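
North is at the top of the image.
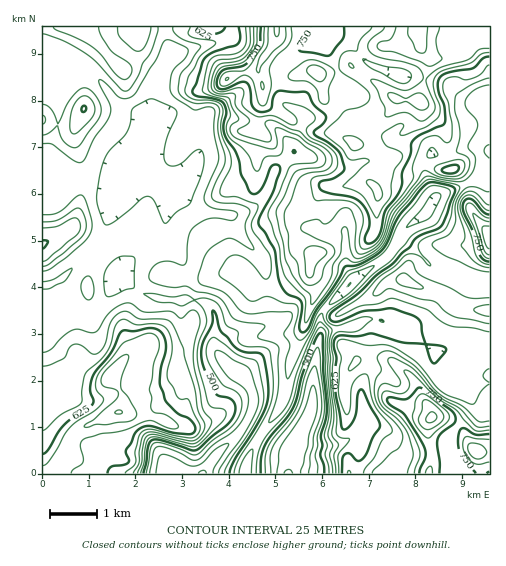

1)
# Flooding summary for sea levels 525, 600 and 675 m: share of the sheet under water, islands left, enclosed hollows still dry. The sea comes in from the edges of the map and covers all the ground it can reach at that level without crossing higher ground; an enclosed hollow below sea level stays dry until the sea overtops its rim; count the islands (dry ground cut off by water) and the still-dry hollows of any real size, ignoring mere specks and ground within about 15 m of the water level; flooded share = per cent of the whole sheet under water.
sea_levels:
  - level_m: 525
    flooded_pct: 8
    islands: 0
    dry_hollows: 0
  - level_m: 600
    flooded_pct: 43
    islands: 1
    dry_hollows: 0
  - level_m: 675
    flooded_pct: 70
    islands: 1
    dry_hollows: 0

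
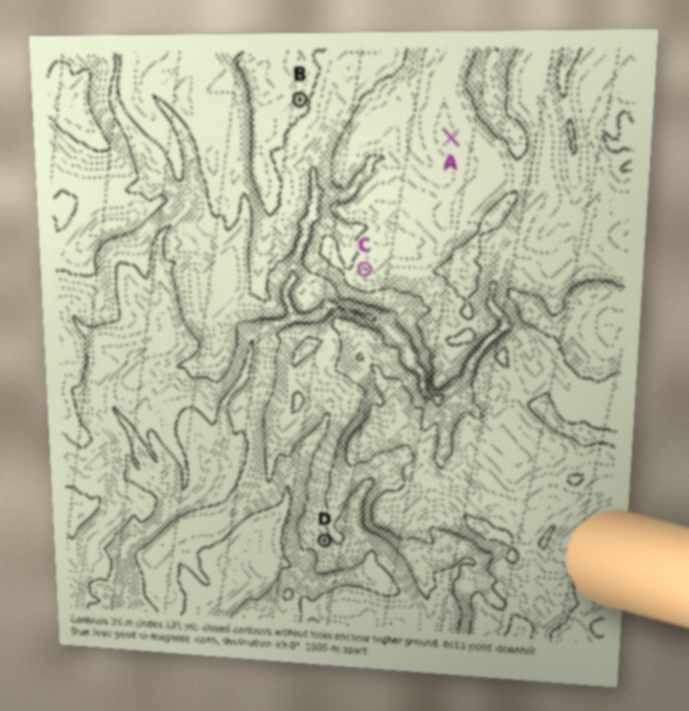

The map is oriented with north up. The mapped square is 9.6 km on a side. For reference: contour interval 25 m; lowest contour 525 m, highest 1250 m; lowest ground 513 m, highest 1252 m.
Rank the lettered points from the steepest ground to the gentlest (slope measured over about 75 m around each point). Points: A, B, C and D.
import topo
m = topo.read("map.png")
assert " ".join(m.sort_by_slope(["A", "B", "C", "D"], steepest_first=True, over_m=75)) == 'D C B A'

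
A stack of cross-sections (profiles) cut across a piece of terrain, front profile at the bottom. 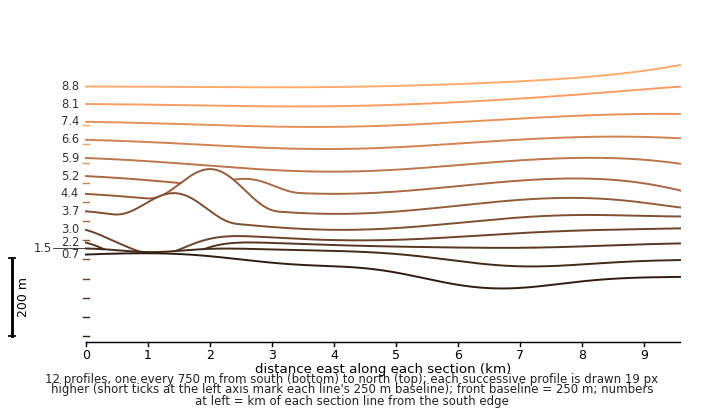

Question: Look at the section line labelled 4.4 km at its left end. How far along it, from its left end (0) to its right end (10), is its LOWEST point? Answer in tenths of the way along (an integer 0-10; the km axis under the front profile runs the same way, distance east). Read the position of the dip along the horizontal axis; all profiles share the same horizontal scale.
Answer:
4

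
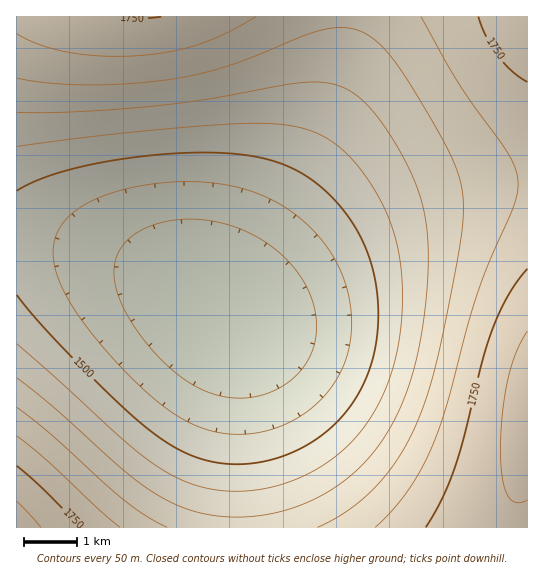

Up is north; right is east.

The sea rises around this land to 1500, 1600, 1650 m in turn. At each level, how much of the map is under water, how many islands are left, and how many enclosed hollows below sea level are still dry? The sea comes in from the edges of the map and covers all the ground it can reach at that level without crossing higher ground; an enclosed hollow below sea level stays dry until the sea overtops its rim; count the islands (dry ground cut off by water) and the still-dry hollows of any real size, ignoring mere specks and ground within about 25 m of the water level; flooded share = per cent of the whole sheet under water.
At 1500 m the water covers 33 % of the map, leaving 0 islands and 0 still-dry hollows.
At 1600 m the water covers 56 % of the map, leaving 0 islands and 0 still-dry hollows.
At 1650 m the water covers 70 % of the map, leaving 0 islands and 0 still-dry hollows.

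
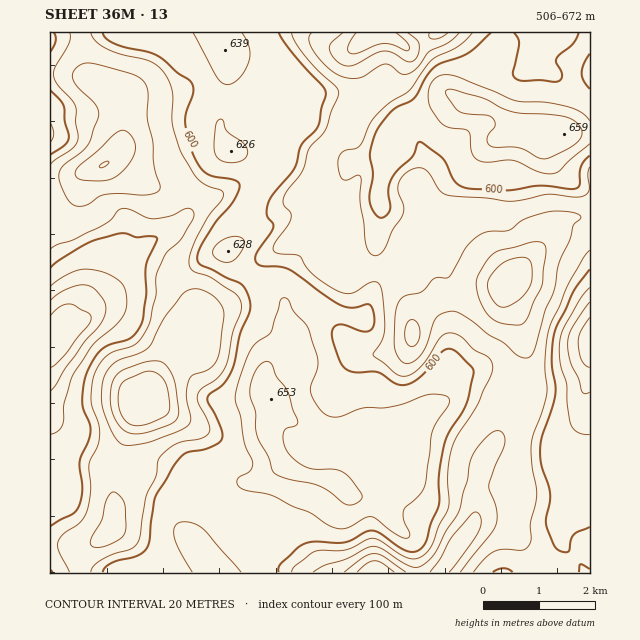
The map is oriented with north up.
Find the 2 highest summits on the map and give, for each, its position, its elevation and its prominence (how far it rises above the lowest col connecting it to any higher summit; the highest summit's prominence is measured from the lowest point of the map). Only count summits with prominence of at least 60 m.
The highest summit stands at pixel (564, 134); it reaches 659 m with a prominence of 84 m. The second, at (271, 399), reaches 653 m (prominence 78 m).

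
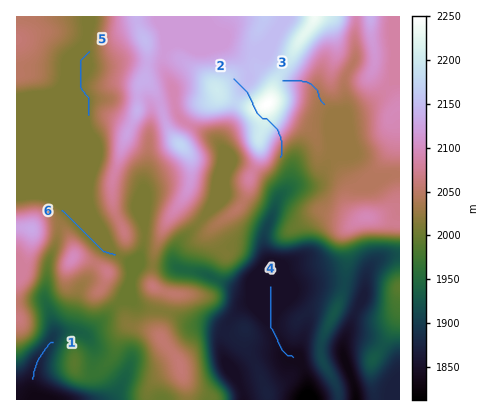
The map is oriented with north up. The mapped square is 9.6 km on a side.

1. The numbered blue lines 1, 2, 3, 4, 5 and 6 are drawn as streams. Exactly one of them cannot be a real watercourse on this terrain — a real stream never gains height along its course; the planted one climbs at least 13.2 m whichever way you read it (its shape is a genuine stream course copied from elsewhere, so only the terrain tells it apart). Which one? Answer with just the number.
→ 2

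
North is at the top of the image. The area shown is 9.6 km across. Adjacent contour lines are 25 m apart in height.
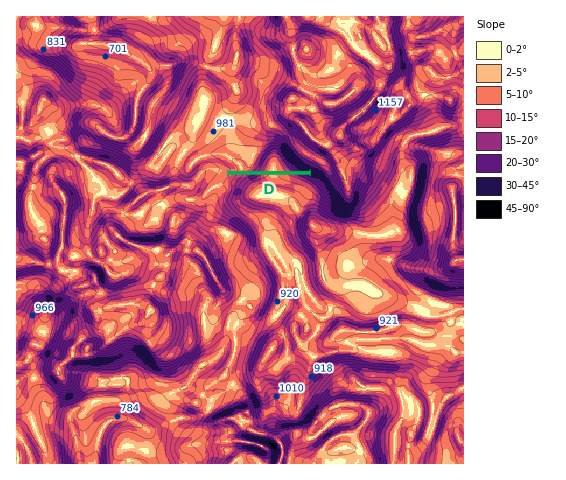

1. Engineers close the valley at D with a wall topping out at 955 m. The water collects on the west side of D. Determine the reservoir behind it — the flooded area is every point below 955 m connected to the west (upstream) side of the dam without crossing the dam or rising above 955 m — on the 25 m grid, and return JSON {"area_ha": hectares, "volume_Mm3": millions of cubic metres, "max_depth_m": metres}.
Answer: {"area_ha": 94.4, "volume_Mm3": 37.86, "max_depth_m": 128}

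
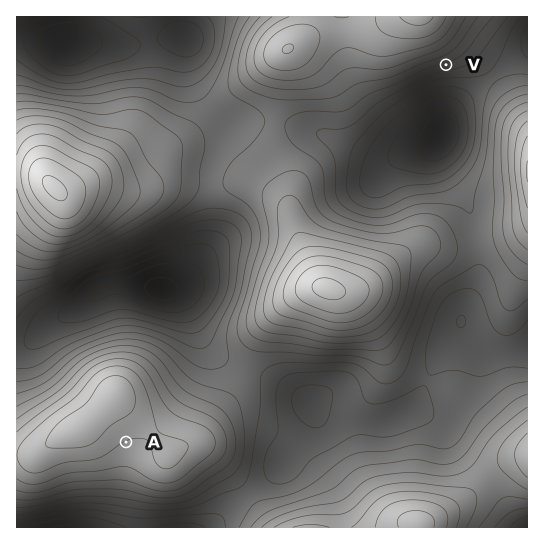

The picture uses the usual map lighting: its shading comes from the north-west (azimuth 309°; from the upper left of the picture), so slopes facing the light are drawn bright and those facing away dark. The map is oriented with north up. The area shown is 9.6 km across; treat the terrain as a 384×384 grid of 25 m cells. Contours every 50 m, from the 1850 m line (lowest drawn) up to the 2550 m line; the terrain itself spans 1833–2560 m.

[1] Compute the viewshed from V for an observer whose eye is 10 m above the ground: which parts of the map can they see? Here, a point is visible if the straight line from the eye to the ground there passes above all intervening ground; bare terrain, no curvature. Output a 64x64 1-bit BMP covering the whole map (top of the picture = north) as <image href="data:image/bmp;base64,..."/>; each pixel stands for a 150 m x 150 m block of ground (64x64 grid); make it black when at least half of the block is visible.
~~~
<image width="64" height="64" href="data:image/bmp;base64,Qk0+AgAAAAAAAD4AAAAoAAAAQAAAAEAAAAABAAEAAAAAAAACAAATCwAAEwsAAAIAAAAAAAAA////AAAAAAAAAAAAAAAAAAAAAAAAA/wAAAAAAAAD/wAAAAAAAAD/gAAAAAAAAD/AAAAAAAAAB+AAAAAAAAAB4AAAAAAAAADgAAAAAAAAAPAAAAAAAAAAfwAAAAAAAAB/AAAAAAAAAH8AAAAAAAAAPwAAAAAAAAA/AAAAAAAAAD8AAAAAAAAAHwAAAAAAAAAfAAgAAAAAAA8AAAAAAAAAAAAAAAAAAAAAAAAAAAAAAAAAAAAAAAAAAAAAAAAAAAAAAAAAAAAAAAAAAAAAAAAAAAAAAAAAAAAAAAAAAAAAAAAAAAAAAAAAAAAAAAAAAAAAAAAAAAAAAAAAAAAAAf+AAAAAAAAH/4AAAAAAAB//gAAAAAAAH/+AAAAAAAAf/8AAAAAAAB//5+AA4AAAH///+AD+AAAf///+Af+AAD////4B/+AAP////wH/8AA/////A//4AD////8H//wAf////wf//AB/////D//4AH////8P/+AAf////wAgAAD/////AAAAAP////8AAAAA/////wAAAAAAf///AAAAAAA///8AAAAAAD///wAAAAAAf///AAAAAAB///8AAAAAAAf//wAAAAAAAf//AAAAAAAB//8AAAAAAAD//wAAAAAAAH8eAAAAAAAAHAAAAAAAAAAIAAAAAAAAAAAAAAAAAAAAAAAAAAAAAAAAAA=="/>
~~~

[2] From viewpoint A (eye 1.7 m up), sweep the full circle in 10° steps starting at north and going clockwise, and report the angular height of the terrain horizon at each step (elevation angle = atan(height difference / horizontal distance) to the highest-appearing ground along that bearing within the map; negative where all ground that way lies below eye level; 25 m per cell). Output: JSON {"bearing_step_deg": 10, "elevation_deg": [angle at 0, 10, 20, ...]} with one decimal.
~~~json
{"bearing_step_deg": 10, "elevation_deg": [6.0, 5.2, 4.4, 3.5, 2.7, 1.9, 1.1, 0.6, 0.3, 0.5, 0.8, 0.8, 0.5, -0.4, -1.8, -3.5, -4.9, -5.6, -5.7, -5.5, -4.8, -3.9, -2.7, -1.3, 0.3, 2.0, 3.6, 4.9, 5.8, 6.3, 6.6, 6.8, 6.9, 6.9, 6.8, 6.5]}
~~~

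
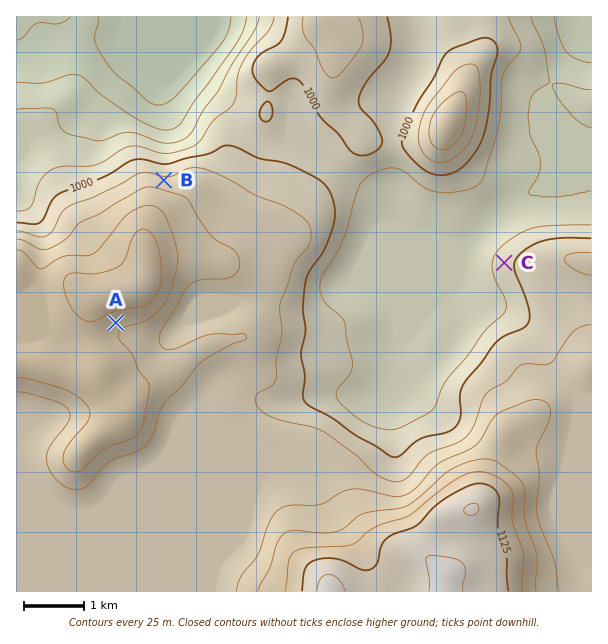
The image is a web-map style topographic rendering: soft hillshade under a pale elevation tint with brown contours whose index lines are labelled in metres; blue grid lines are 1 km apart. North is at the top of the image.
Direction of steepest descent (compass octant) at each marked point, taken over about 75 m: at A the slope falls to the SE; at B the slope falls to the N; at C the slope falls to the W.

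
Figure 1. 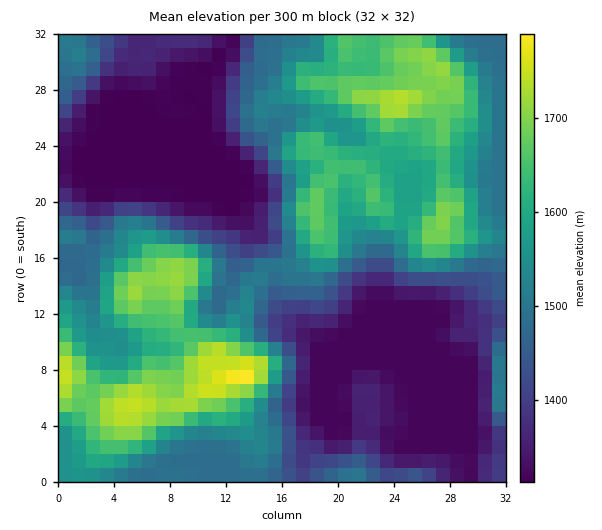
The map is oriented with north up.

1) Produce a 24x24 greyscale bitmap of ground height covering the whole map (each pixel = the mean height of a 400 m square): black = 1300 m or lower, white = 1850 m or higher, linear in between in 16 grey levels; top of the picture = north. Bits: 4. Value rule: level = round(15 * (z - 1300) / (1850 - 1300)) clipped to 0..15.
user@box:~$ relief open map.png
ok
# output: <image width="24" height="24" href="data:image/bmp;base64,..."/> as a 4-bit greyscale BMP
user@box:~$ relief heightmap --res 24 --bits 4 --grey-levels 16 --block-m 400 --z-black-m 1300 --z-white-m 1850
<image width="24" height="24" href="data:image/bmp;base64,Qk2WAQAAAAAAAHYAAAAoAAAAGAAAABgAAAABAAQAAAAAACABAAATCwAAEwsAABAAAAAAAAAAAAAAABEREQAiIiIAMzMzAERERABVVVUAZmZmAHd3dwCIiIgAmZmZAKqqqgC7u7sAzMzMAN3d3QDu7u4A////AHd2VVVVVTNFUzMhE3iYdlVVZjMjMREREnmrqHZmZjIRIREREpq8y7mYdTERIRERFLq8y7y6lSERIRERFcqZu7zdyDERERERFcl3mazMyUERERERFad3iZq6dSERERERJIZ4mqhnUyIRERERI3aKuqdWZDMyERERI1V7u7lVZVVDESIjNFVpq7pkVWZ1M1ZlRVVXiZdDM2iXVXmodlVGdkMiE2mnd4q6hjIjMhEQE3qYmYi6dSEAAAAAAmqomYipdRAAAAAAE2iZmIiYZRAAAAABJYmZmIiYdRAAAAACRXmHiZmpdSEAAAATZmd4m6qphkIAAAATVniavMu6hVQREQATVoqqqqu6dVUyIRECVXeJmru4ZWVCIiIRRWaKmqqGVQ=="/>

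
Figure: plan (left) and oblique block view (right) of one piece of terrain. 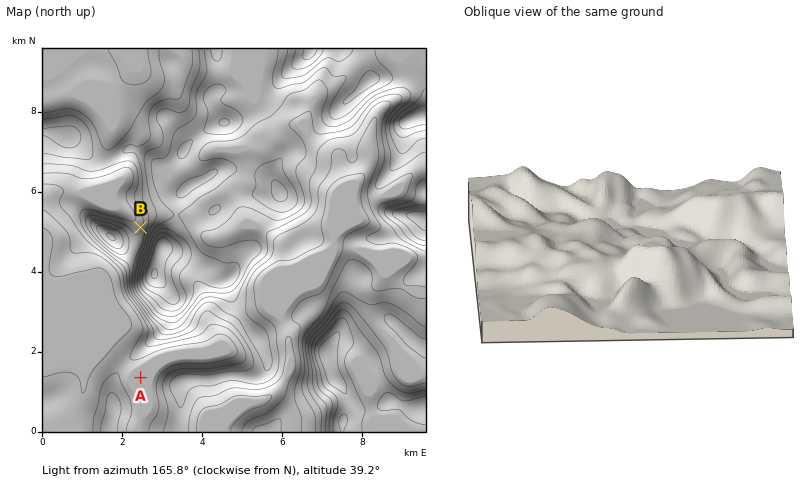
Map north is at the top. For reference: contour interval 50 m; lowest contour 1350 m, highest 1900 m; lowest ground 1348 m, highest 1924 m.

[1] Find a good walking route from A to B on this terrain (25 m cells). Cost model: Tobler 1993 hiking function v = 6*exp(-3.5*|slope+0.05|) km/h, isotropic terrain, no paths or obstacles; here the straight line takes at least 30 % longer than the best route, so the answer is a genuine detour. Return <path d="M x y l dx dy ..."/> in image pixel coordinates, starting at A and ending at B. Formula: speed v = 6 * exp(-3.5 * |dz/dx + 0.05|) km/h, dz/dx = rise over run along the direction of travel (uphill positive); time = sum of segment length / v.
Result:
<path d="M140 378l0-34 6-12 0-6-16-34 0-34 6-12 0-2 0-2 0-6 4-8"/>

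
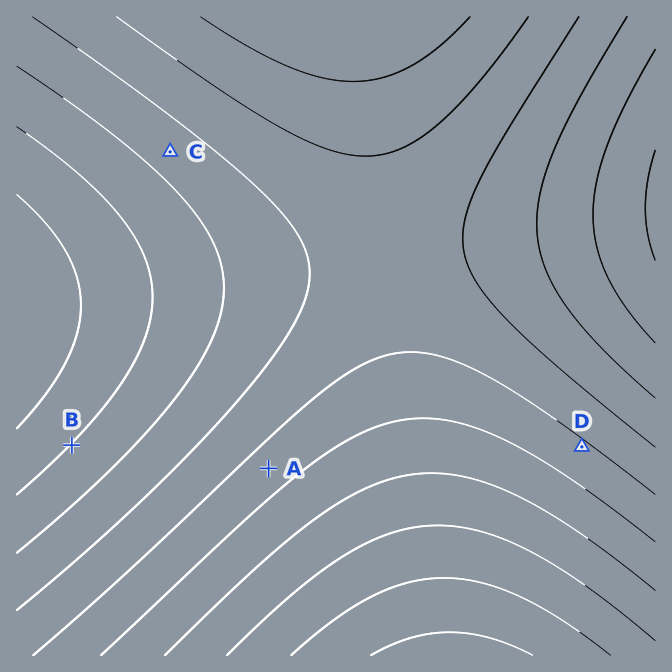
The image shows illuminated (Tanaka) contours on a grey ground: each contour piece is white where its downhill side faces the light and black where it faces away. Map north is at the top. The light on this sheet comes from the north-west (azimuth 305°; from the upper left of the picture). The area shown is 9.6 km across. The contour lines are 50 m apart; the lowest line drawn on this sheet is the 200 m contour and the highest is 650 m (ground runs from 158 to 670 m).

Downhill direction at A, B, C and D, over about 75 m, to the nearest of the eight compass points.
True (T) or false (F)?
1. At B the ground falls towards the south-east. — F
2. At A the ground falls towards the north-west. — T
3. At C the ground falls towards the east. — F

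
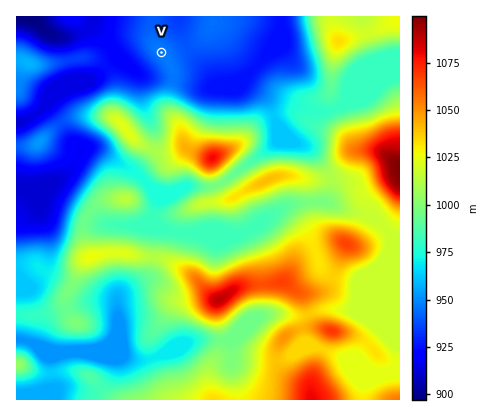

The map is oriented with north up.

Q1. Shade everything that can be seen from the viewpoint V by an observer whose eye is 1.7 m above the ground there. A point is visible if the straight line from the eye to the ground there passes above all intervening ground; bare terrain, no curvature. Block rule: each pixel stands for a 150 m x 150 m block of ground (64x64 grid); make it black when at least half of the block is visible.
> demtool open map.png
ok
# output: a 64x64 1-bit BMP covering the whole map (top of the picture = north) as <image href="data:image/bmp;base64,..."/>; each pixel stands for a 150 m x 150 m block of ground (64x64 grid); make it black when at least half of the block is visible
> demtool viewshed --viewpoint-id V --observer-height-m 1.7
<image width="64" height="64" href="data:image/bmp;base64,Qk0+AgAAAAAAAD4AAAAoAAAAQAAAAEAAAAABAAEAAAAAAAACAAATCwAAEwsAAAIAAAAAAAAA////AAAAAAAAAAAAAAAAAAAAAAAAAAAAAAAAAAAAAAAAAAAAAAAAAAAAAAAAAAAAAAAAAAAAAAAAAAAAAAAAAAAAAAAAAAAAAAAAAAAAAAAAAAAAAAAAAAAAAAAAAAAAAAAAAAAAAAAAAAAAAAAAAAAAAAAAAAAAAAAAAAAAAAAAAAAAAAAAAAAAAAAAAAAAAAAAAAAAAAAAAAAAAAAAAAAAAAAAAAAAAAAAAAAAAAAAAAAAAAAAAAAAAAAAAAAAAAAAAAAAAAAAAAAAAAAAAAAAAAAAAAAAAAAAAAAAAAAAAAAAAAAAAAAAAAAAAAAAAAAAAAAAAAAAAAAAAAAAAAAAAAAAAAAAAAAAAAAAAAIAAAAAAAAABgAAAAAAAAAOAAAAAAAAAB4AAAAAAAAADgAAAAAAAAAOAAAAAAAAHA4AAAAAAAAcDAAAAAEAAB4cAAAAA8AAP/wAAAID8AA//MAADgP8AH/+kAAeA/4B//+AADwH/gP//wAAfD//B7//MAD8f/+fB/94Af////8AD3xz/////wAD////+Af/8AD////wB//wAP/h/+AH//AAf+Hg4A//+AA/wcDgH//4AD//gOB4//gAP/8A4fA/+AB/PgHP8A/4APgeAd/wA/gA+BgBn+AD+ADwAAAf4AP4APAAAx/gA/gA4MAD/8AD8ADA4AP/gAPwAA=="/>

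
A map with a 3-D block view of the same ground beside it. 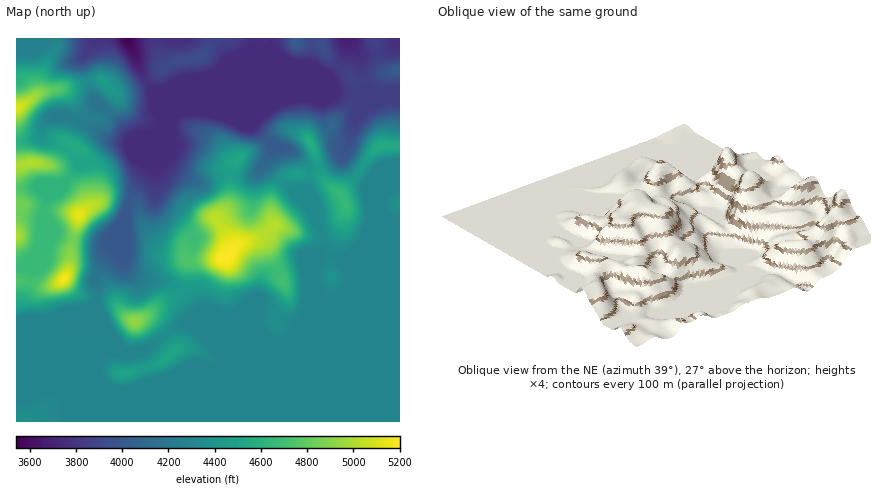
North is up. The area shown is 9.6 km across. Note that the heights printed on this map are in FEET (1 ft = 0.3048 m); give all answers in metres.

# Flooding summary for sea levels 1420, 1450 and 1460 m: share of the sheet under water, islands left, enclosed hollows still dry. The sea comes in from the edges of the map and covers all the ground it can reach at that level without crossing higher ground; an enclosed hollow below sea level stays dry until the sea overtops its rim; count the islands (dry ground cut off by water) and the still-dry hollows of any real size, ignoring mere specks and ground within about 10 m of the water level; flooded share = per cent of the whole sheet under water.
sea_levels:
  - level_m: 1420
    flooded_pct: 87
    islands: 2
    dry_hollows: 0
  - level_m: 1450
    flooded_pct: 92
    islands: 3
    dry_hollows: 0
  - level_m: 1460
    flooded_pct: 93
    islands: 3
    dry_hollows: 0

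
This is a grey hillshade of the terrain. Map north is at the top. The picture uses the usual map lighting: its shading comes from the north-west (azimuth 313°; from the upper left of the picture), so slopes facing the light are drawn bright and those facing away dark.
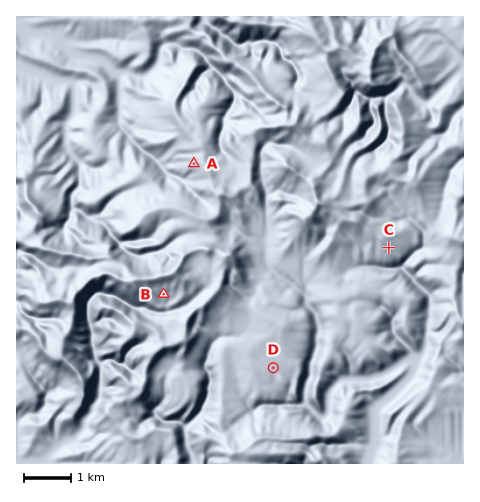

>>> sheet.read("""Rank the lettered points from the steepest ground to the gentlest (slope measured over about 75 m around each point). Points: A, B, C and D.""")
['A', 'B', 'C', 'D']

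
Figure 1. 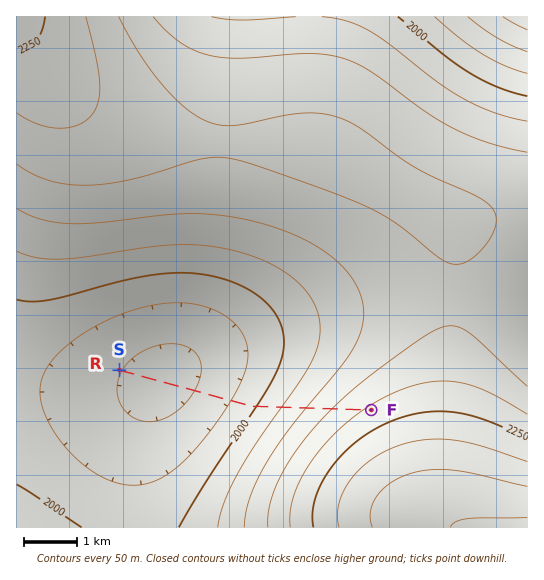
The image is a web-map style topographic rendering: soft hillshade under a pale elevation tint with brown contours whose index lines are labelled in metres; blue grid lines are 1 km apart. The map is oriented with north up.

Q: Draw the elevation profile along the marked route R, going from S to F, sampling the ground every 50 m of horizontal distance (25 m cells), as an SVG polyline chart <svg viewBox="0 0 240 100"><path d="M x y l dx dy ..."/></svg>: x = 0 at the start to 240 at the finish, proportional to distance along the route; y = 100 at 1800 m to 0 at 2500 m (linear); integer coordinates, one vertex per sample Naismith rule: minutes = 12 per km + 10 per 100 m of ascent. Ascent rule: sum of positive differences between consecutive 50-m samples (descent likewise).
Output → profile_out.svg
<svg viewBox="0 0 240 100"><path d="M0 85l2 1 3 0 2 0 3 0 2 1 3 0 2 0 3 0 2 0 3 0 2 0 3 1 2 0 3 0 2 0 3 0 2 0 3 0 2 0 3 0 2 0 3-1 2 0 3 0 2 0 3 0 2-1 3 0 2 0 3-1 2 0 3 0 2-1 3 0 2-1 3 0 2-1 3 0 2-1 3 0 2-1 3-1 2 0 3-1 2 0 3-1 2-1 3-1 2 0 3-1 2-1 3-1 2 0 3-1 2-1 3-1 2 0 2-1 3-1 2-1 3 0 2-1 3-1 2-1 3-1 2 0 3-1 2-1 3-1 2 0 3-1 2-1 3-1 2 0 3-1 2-1 3-1 2 0 3-1 2-1 3-1 2 0 3-1 2-1 3 0 2-1 3-1 2 0 3-1 2 0 3-1 2 0 3-1 2 0 3-1 2 0 1-1"/></svg>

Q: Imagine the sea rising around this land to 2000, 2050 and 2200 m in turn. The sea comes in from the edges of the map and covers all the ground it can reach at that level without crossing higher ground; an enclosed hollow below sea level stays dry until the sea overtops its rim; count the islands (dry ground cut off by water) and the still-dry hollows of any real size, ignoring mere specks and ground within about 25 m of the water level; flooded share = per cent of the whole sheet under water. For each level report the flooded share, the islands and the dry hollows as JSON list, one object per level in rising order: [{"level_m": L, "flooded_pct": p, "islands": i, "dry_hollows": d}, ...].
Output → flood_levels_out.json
[{"level_m": 2000, "flooded_pct": 23, "islands": 0, "dry_hollows": 0}, {"level_m": 2050, "flooded_pct": 32, "islands": 0, "dry_hollows": 0}, {"level_m": 2200, "flooded_pct": 86, "islands": 0, "dry_hollows": 0}]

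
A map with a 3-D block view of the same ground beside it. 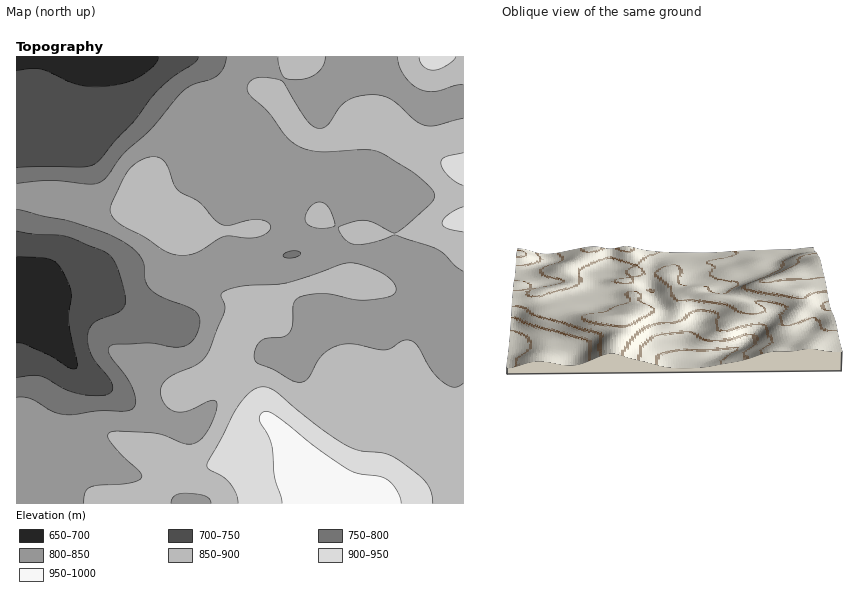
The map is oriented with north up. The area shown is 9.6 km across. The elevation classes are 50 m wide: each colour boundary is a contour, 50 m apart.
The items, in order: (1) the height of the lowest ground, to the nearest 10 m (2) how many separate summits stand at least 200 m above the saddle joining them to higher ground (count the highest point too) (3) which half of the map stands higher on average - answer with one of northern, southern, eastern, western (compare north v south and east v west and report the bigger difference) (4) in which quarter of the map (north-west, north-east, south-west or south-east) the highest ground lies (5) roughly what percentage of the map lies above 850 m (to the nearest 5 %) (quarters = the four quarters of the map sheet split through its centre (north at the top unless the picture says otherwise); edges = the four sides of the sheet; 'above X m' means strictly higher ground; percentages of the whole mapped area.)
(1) The lowest ground is at about 660 m.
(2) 1 summit rises at least 200 m above its surroundings.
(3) Taken as a whole, the eastern half is higher than the western.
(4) The highest point lies in the south-east quarter of the map.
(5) About 40 % of the map lies above 850 m.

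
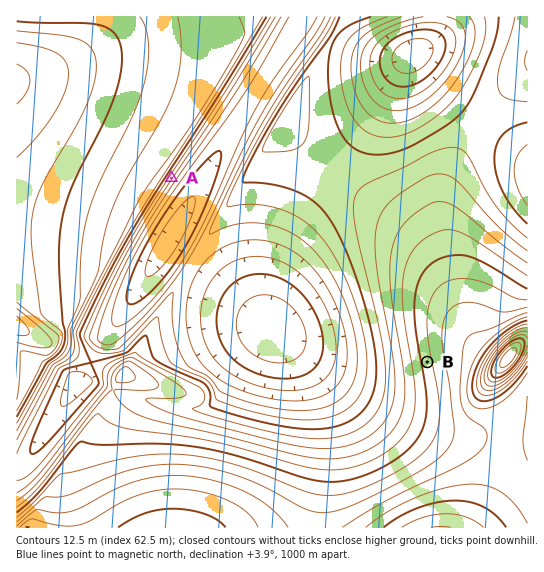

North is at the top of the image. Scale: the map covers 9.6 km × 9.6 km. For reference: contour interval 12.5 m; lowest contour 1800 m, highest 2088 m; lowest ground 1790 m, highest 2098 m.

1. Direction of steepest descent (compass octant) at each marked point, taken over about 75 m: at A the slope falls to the SE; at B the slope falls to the W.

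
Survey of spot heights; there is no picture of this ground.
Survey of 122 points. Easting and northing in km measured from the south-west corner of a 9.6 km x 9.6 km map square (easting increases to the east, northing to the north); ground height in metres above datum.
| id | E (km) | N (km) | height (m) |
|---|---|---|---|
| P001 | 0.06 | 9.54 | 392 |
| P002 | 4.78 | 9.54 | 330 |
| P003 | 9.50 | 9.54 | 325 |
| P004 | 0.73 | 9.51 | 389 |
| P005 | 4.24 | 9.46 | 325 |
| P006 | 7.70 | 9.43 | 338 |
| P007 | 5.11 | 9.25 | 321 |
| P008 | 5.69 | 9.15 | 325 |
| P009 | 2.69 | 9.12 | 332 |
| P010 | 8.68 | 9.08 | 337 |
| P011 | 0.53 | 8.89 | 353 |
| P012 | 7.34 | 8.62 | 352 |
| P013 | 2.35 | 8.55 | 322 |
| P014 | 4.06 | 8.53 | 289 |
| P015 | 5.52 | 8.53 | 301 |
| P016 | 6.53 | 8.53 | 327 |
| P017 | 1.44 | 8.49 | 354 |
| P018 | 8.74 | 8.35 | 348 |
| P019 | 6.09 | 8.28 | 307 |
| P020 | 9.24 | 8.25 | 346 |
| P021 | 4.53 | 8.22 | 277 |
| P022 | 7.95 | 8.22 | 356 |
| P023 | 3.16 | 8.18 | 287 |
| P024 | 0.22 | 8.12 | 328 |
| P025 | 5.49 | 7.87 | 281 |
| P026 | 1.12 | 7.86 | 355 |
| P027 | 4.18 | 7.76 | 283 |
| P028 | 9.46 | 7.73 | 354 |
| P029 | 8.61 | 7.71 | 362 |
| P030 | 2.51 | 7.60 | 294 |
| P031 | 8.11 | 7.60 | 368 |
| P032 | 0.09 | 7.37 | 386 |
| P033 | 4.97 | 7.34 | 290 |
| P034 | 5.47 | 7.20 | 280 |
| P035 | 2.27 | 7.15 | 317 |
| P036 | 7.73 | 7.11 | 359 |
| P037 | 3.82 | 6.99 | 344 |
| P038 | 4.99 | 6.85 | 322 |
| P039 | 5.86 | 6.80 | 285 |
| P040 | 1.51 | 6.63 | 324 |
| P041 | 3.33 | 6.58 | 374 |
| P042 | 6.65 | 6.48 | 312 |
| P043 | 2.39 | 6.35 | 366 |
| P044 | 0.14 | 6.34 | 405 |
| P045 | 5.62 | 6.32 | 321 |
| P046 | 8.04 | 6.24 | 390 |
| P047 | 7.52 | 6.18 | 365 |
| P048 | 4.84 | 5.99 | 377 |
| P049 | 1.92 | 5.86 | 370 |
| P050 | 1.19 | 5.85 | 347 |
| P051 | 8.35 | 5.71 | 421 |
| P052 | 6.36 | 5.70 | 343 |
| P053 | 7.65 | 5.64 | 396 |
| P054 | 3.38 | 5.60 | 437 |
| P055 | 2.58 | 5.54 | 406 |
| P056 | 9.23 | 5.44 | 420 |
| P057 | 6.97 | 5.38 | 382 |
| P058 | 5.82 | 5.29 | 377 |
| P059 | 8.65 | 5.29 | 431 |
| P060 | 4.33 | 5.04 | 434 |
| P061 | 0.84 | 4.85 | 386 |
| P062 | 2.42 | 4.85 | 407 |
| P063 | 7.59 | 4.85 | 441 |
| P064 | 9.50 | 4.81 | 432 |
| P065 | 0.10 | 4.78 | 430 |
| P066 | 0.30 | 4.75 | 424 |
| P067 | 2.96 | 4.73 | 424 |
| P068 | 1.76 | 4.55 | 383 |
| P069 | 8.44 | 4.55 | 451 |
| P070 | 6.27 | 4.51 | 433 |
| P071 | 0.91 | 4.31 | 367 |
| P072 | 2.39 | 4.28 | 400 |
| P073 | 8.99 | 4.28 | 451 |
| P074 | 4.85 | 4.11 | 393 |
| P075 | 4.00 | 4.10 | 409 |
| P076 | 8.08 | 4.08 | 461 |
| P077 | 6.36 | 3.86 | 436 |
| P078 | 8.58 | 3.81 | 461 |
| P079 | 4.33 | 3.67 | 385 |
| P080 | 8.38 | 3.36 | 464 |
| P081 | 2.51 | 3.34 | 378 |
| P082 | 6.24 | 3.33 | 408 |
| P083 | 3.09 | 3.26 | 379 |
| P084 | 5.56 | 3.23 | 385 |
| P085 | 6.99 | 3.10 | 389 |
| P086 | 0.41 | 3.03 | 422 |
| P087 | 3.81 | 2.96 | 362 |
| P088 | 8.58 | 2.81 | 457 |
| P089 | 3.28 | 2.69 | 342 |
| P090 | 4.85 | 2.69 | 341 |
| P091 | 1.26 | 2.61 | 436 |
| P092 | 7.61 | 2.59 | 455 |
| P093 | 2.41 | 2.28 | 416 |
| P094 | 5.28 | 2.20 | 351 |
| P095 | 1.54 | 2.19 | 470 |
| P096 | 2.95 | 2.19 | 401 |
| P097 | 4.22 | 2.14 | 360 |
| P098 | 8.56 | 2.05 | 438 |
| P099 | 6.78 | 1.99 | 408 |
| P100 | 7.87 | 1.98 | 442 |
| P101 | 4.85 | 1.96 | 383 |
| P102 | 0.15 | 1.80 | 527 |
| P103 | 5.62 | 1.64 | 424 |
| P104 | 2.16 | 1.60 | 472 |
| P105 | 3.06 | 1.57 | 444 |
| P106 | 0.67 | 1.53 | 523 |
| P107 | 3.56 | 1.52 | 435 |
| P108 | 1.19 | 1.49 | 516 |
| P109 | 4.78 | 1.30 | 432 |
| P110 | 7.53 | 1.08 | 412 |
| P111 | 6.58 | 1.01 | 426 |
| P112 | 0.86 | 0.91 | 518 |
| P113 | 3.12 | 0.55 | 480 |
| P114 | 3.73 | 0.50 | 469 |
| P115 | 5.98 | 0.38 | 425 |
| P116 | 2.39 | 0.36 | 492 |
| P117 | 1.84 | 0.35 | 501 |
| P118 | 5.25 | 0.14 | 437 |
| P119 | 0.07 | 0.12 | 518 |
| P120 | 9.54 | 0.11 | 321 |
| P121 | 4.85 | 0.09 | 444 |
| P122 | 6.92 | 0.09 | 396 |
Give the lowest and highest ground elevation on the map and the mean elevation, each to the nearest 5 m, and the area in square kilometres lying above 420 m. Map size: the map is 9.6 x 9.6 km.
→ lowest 265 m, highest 530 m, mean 390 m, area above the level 28.1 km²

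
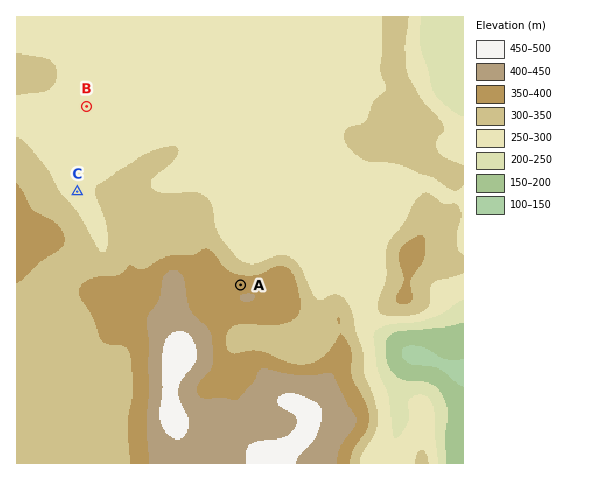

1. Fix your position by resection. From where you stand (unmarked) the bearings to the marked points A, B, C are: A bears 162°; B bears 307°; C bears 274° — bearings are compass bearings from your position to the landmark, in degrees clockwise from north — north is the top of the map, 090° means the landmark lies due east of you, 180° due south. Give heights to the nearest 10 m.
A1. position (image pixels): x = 213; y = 201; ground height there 290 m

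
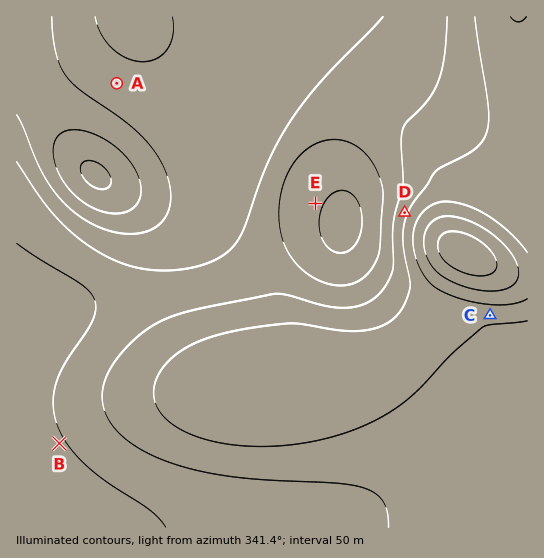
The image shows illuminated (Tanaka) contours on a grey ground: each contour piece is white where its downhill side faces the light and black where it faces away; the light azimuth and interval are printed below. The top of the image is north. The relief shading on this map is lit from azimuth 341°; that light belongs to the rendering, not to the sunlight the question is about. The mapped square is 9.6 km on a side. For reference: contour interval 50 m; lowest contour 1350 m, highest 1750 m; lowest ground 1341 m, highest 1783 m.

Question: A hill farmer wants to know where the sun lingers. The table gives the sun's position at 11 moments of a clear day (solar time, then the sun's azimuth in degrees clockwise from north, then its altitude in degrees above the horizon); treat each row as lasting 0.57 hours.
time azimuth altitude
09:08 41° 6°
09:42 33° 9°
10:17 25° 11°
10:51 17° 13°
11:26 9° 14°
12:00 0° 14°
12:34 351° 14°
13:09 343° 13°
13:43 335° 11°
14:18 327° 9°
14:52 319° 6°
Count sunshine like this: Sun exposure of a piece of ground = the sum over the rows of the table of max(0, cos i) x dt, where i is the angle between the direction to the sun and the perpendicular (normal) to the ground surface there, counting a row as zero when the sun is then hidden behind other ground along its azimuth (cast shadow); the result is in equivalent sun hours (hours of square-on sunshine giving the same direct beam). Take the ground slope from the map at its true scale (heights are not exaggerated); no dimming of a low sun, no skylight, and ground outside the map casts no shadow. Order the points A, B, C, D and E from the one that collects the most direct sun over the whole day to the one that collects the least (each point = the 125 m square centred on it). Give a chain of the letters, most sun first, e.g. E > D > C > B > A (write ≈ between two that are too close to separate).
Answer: D > B ≈ E ≈ A > C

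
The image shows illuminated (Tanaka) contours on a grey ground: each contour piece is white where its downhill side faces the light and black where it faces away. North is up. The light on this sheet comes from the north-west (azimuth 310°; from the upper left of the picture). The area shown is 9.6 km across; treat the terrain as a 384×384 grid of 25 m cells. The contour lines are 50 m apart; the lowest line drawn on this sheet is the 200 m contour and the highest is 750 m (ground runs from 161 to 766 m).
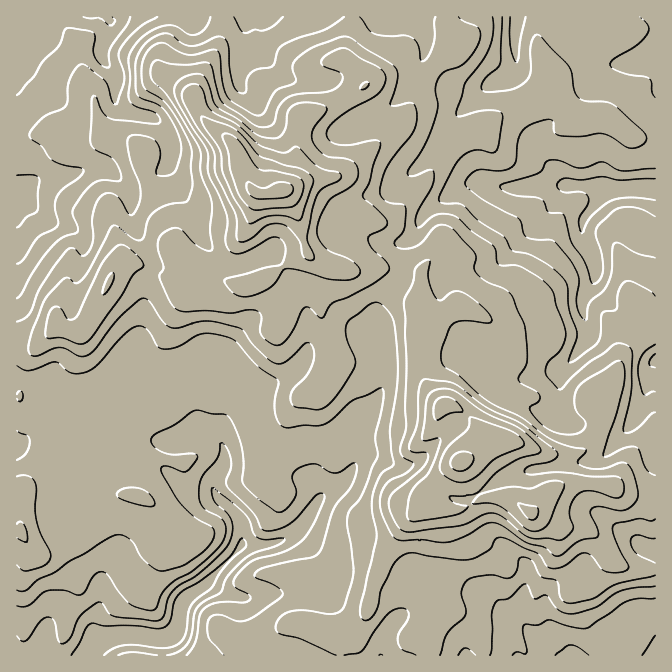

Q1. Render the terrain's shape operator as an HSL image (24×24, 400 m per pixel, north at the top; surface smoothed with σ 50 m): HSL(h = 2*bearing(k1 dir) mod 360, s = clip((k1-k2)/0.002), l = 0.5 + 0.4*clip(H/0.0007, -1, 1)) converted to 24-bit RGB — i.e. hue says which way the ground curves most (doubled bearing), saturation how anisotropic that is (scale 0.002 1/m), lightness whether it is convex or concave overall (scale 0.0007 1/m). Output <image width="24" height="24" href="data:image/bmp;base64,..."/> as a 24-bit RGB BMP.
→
<image width="24" height="24" href="data:image/bmp;base64,Qk32BgAAAAAAADYAAAAoAAAAGAAAABgAAAABABgAAAAAAMAGAAATCwAAEwsAAAAAAAAAAAAAu55Z2odnI3p9GU8EUkwBIjECvgxlxq+ShoOzunG/XpJreaiUsYCFG1B+rZS+zcOVPTtomL6MV16WklxJa0BRc7l8bpeWh4V+orRXQo5bwStovVHQi3TUhfWuAD1k79ziWFCyg3a2rKnUfmywvEC75qyFLnRevZV+sIrLaqF2dENtq0OLxUFAaJo8QHdIemhZz8J+Q3Flv7OFOFyLl5OC7H1rADMOL0gA7yYzVZoyfJZCeVlRTFt26LucTGJ9fI9pjXhWfUdQhK5BkSKSat2v58bonTqLVp0+49S7X3vPipBiS3eEiISOu4uq68bcADMeA9x1w6Hq0ZLVdV2CYVJ+3rOVYz9Qf2lIm4xQZKCj0EppYBA1buQ8X2Mwuu7hanbmtuarZjV2uZWnW26GZ31pe5JvtMjU7trxAgAzpa4AATIFwGSRbqVxgjlg4GtwSZpRf6NHUWg1SQ0zqe+zluPicdPklEsjcjsl3dFpTEtyoIWBpmine5mpjdC0Z6hIdg8bZAFat96yXHLTFmZgs4m9gkTA0tvmvrLfq4vYlUvjr+P58tf0SYddUR0iyYdZZsjM36KvWlKFbZuJcJyoh7uCjUdY0qBeAgUxxObPfpGCrHB1NEaFHVo6Y8CYXVfG82Gu04xLHIkuJYUUQ5cf8Kf2lZv54tjzQ0umqmtEc5RuiHpweHlngHhmcH2NxJm/HxKqssZoiXFshoFqdGuPRICVPW8u7RsAAFkn8Nvf35HgvGTOYf/vCar/qJoIPaQXr0GCa71Uk51wcW57f3x8gXt5i4F0jYJFbydsf7F/n1yPmW9bT5RGXJiONVGHPY+P/qykFGsOmunb1O33kxhbMxEYumg2FZwn1z9rhMuAnpV8XnJffGppg4Vnd4R2hHSQgIKbZ4l+V02Q2rTV1LKqPHBoIEZSpFeXx/PX0/X4i04SPxgKwVZPIyCNx6e13NGiDIV9sZQ0e1VKsZ9UPIWGtpm0a4J6cYJzcH2DiVdue38sH4A43qmlcF+0OmGNP7VMS+YmfkMVcDZJi6Bjd59GCzhAvJmw9t7VD0dY64HpXCmh0+SmN3NlP2tPsWJaXn1QWlBHbTtgytq7NXqNjdNXaV6QWDx7nM5AuLRubWF0f252nbGOplqVQ8SDD01E48aL9SqYVjKc7sbA7pPIp1uKMUNcsXR1r2BwUmmLNKZ+qryMllqul8pwY0pIRjtjUcBXw6qFkl2Hfr2ubH2ofZ6mrcygGQVTsLpgvbF7L0lr38eZRiqf88zLLjpxc66lqInCjGm8z6LfPrhqeFBroF9NpoReMGdjVLeBtpxZjMK4g2ugm22XiKyax5Z/BTVVz4GWj66ZR1N7v7KKHjtz9dzWTUvIZU6ifsG2SXLOWZIb1GOpvzqrl+jktL/dhobTX33Gt3x4ZIhOUJdLYK+woYSdsoyGEgc6wNx5j4F2RnOGbrJ2aBhguOOAfR+VxKyYU610ex+C98WyFC0fpOVOMnRXe1pCjnc2D1Mo2Hiyp8fMj46+PHCSgElIvchyJQQ9t9uhcn9tjEqDhTo2aY2zxeCmJRxdpbaSiTeHYDJc8ppXkz59n/qKIixIW6SwrM/f3XzDBGczwoh9b1JqqW2pT4Os2m95C15p2bbOl5jIJV4qUqpYXaKU0IxvlB8lVJhcdiltezR61fbZzc736NjzYSLJOc87NWkofIs94HF4IVQXYU0nS0oUf4MeVlIbfVYUKTADLisFbGmmgKtXXosvWzwfudGgK25+VSdowY1P0v7NMYOks2EuQ1Cp3Z3RvWiaQWZQuL4+qliVhFOfmsvQjFy3ek2pioG6mZDGnJ/LjoOneoychm6kkr3TqtbXYwpgbxo6zP/muvXgPgtC77NuKjYZPVcuxYGowpW6QYmBpGbLmqPKjF50VlKHlYmrh3adeq2jkKCxdm6GiWh8q5piEqVoew4AKAgrzP/RDO0oMAsaPh9j3e7o57Hz3COMGVwVxqdnrXSlK4JgZHyxzo7SemqmYpB7fpapiq2kcntlbn55dGiLp9qrKgRd4nq5jun23vrRuENWKBpNTLOKel0bY1YlyE1q59nyJmiJt11jo3hJHUwcG2EzwGNui6qRXH5ukohtnH2jZZZoaXSBzNhzEwNIk9jh5PHaOHyb97jCITxgdEyIgrDEwrLhtuXcokNRtlGMbzam2Le+fbaoByBYydufkG2Pm1lof4VMX3g6ZraOZq+RotF3BxkuTKQv7MAqIhEU2LQ8a0eMVJONeY9hVWc7xo43blNvZqVtijehnMCQ37u/Aw0w2tSaWVx/qoqgmI2oiICy"/>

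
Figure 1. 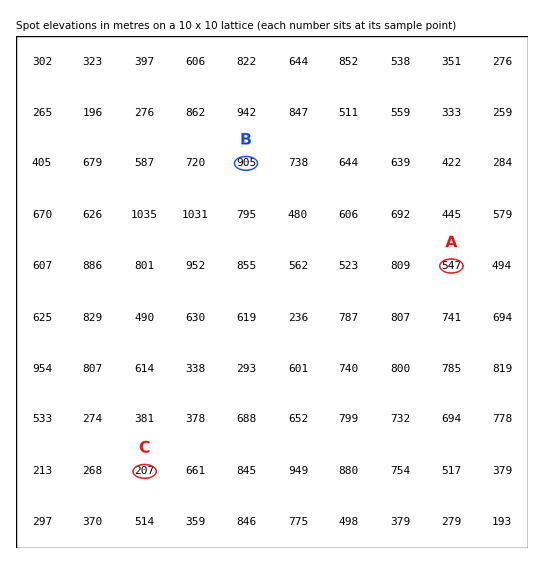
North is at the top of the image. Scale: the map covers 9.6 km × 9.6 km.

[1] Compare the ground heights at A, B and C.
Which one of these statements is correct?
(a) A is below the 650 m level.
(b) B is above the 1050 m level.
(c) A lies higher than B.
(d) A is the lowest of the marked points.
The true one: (a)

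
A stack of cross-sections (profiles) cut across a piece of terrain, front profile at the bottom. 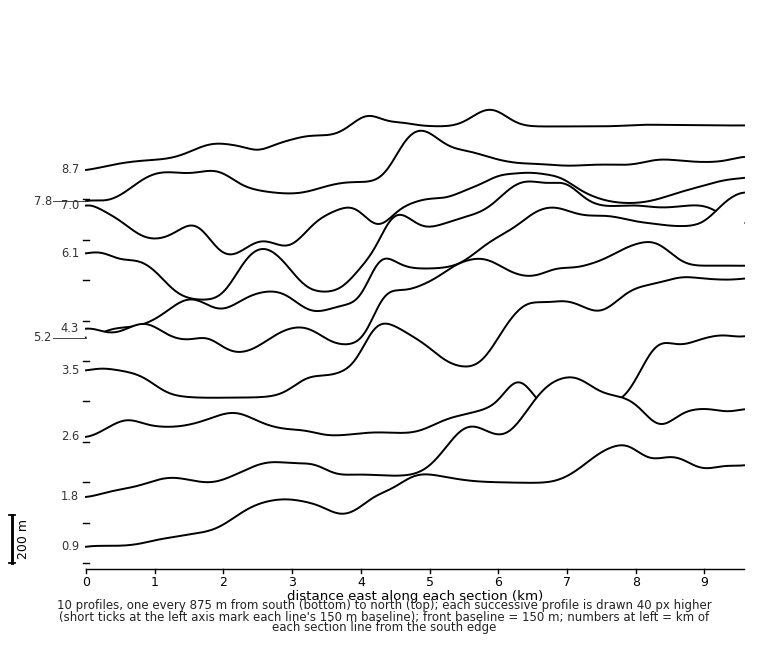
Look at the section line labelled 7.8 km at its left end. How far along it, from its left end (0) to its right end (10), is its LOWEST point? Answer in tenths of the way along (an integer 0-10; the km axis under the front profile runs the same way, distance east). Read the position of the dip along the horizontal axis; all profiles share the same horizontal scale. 0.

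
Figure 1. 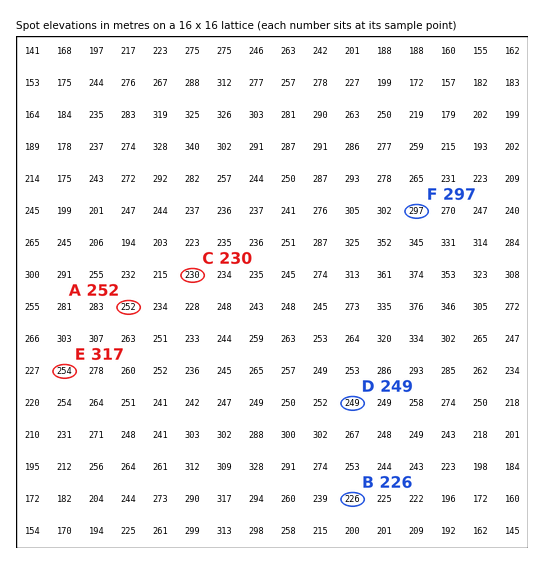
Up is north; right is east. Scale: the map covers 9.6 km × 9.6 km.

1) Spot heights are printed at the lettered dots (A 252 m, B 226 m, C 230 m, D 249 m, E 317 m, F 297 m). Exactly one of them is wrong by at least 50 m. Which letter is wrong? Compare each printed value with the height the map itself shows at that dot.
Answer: E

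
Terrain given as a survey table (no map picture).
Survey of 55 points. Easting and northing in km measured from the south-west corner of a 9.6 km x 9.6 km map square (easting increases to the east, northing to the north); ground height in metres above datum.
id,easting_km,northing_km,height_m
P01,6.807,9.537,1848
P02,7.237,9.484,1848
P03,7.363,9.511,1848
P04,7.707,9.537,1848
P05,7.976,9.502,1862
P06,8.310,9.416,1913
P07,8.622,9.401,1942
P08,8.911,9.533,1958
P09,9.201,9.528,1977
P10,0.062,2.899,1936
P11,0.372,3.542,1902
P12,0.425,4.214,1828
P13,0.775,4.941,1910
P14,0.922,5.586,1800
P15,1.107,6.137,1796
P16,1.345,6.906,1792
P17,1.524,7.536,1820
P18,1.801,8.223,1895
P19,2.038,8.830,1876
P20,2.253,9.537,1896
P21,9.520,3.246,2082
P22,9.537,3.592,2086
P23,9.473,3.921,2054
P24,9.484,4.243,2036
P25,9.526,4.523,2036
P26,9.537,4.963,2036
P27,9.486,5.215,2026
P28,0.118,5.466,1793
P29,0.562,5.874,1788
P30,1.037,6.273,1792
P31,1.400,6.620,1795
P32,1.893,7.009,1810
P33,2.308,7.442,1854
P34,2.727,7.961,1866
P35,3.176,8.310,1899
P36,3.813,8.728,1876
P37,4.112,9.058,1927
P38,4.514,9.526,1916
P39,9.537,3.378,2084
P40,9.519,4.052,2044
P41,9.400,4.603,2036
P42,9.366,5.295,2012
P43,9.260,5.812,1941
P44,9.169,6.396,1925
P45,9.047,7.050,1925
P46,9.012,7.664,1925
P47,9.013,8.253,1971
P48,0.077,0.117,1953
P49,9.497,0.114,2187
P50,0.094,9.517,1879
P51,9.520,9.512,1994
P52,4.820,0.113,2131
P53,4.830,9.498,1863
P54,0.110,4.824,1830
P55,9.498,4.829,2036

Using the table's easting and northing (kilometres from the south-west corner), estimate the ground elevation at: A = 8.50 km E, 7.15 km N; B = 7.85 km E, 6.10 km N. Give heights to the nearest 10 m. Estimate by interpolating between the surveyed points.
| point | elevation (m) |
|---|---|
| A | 1930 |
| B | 1950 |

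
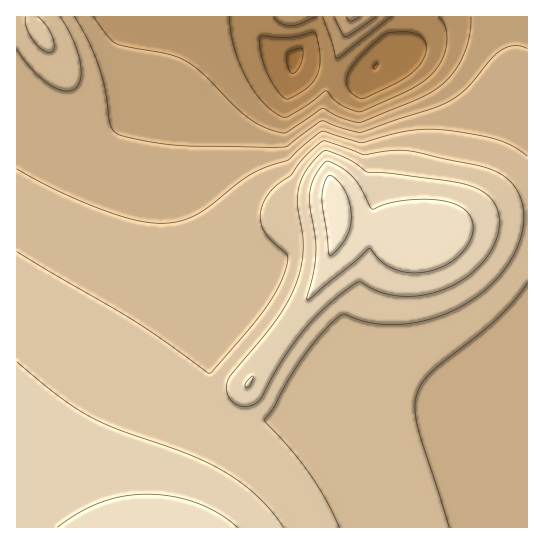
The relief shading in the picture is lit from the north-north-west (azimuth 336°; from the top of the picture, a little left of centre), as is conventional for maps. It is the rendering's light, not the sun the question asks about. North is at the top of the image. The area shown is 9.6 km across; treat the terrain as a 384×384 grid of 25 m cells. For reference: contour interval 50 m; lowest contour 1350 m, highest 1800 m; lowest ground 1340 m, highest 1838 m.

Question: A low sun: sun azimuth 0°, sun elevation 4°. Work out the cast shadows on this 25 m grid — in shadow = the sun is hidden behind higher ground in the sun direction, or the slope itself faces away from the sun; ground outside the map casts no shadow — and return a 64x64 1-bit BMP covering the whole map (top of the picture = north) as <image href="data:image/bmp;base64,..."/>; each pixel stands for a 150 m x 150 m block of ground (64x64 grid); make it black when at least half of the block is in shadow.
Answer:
<image width="64" height="64" href="data:image/bmp;base64,Qk0+AgAAAAAAAD4AAAAoAAAAQAAAAEAAAAABAAEAAAAAAAACAAATCwAAEwsAAAIAAAAAAAAA////AAAAAAAAAAAAAAAAAAAAAAAAAAAAAAAAAAAAAAAAAAAAAAAAAAAAAAAAAAAAAAAAAAAAAAAAAAAAAAAAAAAAAAAAAAAAAAAAAAAAAAAAAAAAAAAAAAAAAAwAAAAAAAAADAAAAAAAAAAeAAAAAAAAAD8AAAAAAAAAP4AAAAAAAAA/wAAAAAAAAB/wAAAAAAAAD/8AfAAAAAAD/4D+AAAAAAP/wf8AAAAAAf/D/4AAAAAA/+f/wAAAAAD/5//AAAAAAH///+AAAAAAP///4AAAAAAf///wAAAAAB////AAAAAAD///+AAAAAAH///4AAAAAAf///gAAAAAA///+AAAAAAD///4AAAAAAH///gAAAAAAfH/8AAAAAAB8AfAAAAAAACAAAAAAAAAAAAAAAAAAAAAAAAAAAAAAAAAAAAAAAAAAAAAAAAAAAAAAAAAAAAAAAAAAAAAAAAAAAAAAAAAAAAAAAAAAAAAAAAAAAAAAAAAAAAAAAAAAAAAAAAAAAAAAAAAAAAAAAAAAAAAAAAAAAAAAAAAAAAAAAAAAAAcAAAAAAAAAD4AAAAAIAAAfgAAAABwAAD+AAAAIPgAAPwAAABw/AAA/AAAAHj+AAD4AAAA+P+AAPAAAAD8/8AA4AAAAf3/4ADAAAAB///wAAAAAAP///AAAAAAA///+AAAAAAB///4AA=="/>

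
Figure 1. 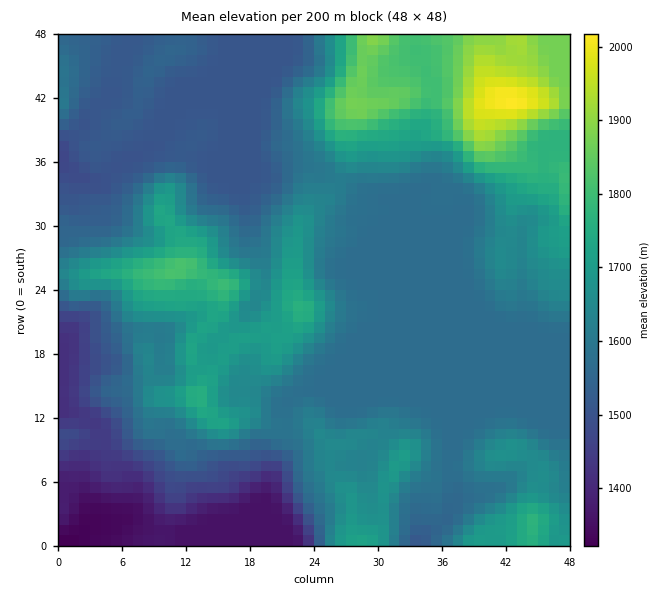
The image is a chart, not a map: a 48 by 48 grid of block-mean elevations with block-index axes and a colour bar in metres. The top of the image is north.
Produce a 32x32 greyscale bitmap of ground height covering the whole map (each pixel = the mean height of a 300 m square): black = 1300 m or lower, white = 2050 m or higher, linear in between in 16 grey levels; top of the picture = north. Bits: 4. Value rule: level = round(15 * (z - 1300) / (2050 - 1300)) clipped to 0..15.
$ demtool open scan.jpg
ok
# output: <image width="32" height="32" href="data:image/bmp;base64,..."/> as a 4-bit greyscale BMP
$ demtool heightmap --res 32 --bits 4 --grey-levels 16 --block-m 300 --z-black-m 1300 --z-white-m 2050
<image width="32" height="32" href="data:image/bmp;base64,Qk12AgAAAAAAAHYAAAAoAAAAIAAAACAAAAABAAQAAAAAAAACAAATCwAAEwsAABAAAAAAAAAAAAAAABEREQAiIiIAMzMzAERERABVVVUAZmZmAHd3dwCIiIgAmZmZAKqqqgC7u7sAzMzMAN3d3QDu7u4A////ABERERERERESWIh1RWeIiYgRERERERERE1eIdlVWeImYIRERIyIhESVnh3ZVVWeJhyESIjMzMiI1Z3eGZlVmZ3ciIiNERDMyRnd3h2ZWZmd2MjM0RVVERFZ3d3h2Vnd3djMzRVVWZlVmd3d3dlZnd2YzM1ZmeIdmZnZndmZVZmZVIzRWd4mHdmZlVmZVVVVVVSNFV4iZd3ZmVVVVVVVVVVUjRVd3iHd3ZlVVVVVVVVVVI0RXZ4iHeHZlVVVVVVVVVSNFZ2eIiIiHZlVVVVVVVVUzRWZniIiIiHZVVVVVVVVVREZ4iIiHeJmGZVVVVVZmZlZWiZmZmHiZhmVVVVVWZnd4iJqqmql3mGZVVVVVZ2d3d4maqqmHZ4hlVVVVVWd3d2ZneJmYdmeHZlVVVVZnd4hVVWeJiGVnh2ZlVVVVZ3eIVVVnmHZlVnd2ZVVVVWd3iURFV4dlVFVndmZVVVVniIlERFZ3VERFZmZmZlVmeJmaREREVVRERVZmd3ZmaJmamkREREREREVWaIiId4m7qplERERERERFVomZmImbzLqZVERURERERWeauqmZrN3cumREVUREREVnm7u7qr3u7txlREVEREREZ4q7u6q87u7cZVRFVERERFV5u6qqvN3dy2VURVVURERFaKu6qrzczMtVVERVVERERWisuqq8zMy7"/>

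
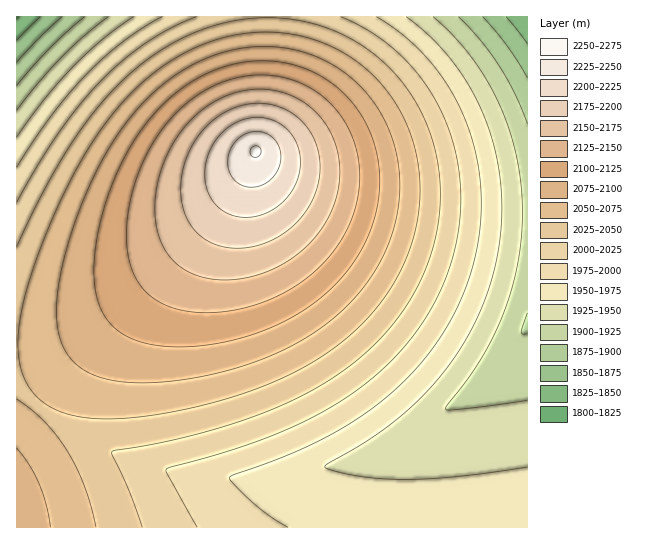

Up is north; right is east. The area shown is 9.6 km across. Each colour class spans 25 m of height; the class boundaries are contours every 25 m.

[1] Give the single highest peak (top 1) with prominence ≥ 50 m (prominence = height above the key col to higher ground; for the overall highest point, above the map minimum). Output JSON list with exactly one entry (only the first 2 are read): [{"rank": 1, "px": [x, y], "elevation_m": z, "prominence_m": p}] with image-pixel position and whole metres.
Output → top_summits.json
[{"rank": 1, "px": [255, 150], "elevation_m": 2254, "prominence_m": 432}]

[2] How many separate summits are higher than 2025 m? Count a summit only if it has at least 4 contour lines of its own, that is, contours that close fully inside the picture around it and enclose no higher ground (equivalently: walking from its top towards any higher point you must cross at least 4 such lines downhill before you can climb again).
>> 1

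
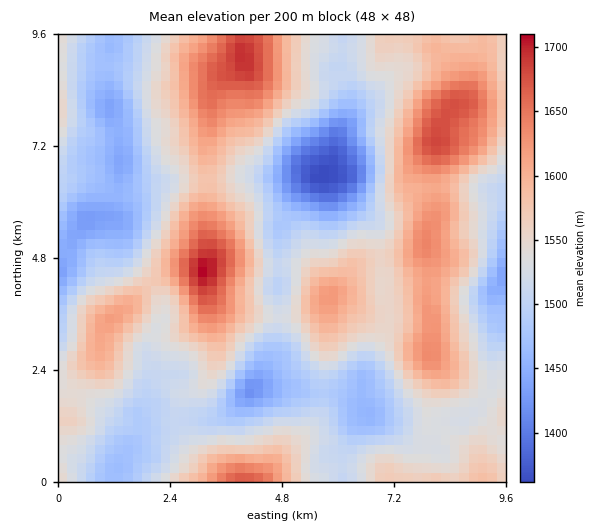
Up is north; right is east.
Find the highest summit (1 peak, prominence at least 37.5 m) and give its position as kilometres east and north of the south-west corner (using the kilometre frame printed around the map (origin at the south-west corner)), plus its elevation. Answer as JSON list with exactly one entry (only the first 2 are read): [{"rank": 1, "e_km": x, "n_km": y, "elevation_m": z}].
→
[{"rank": 1, "e_km": 3.14, "n_km": 4.54, "elevation_m": 1713}]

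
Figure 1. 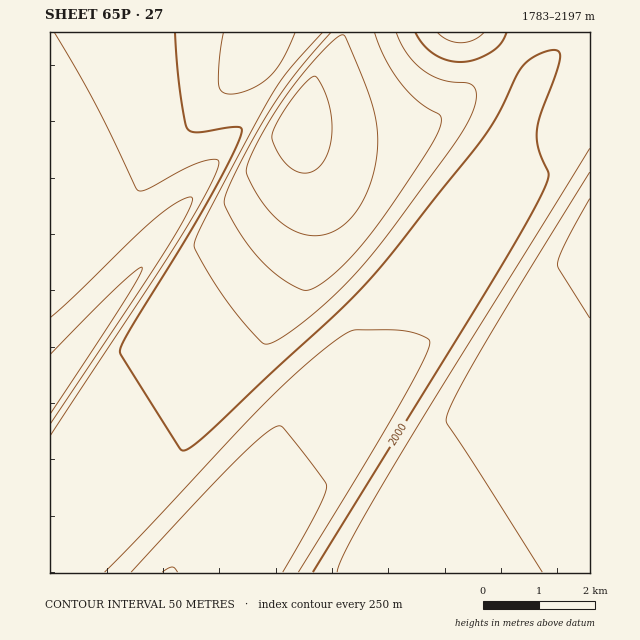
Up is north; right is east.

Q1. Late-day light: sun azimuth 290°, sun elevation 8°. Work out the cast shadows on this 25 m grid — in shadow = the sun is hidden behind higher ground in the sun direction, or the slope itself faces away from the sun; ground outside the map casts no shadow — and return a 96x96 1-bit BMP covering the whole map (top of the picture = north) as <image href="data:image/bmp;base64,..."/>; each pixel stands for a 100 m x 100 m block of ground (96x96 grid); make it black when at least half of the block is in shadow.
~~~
<image width="96" height="96" href="data:image/bmp;base64,Qk2+BAAAAAAAAD4AAAAoAAAAYAAAAGAAAAABAAEAAAAAAIAEAAATCwAAEwsAAAIAAAAAAAAA////AAAAAAAAAAAAAH/8AAAAAAAAAAAAAD/+AAAAAAAAAAAAAD//AAAAAAAAAAAAAB//AAAAAAAAAAAAAA//gAAAAAAAAAAAAA//wAAAAAAAAAAAAAf/4AAAAAAAAAAAAAP/4AAAAAAAAAAAAAH/8AAAAAAAAAAAAAH/+AAAAAAAAAAAAAD/+AAAAAAAAAAAAAB//AAAAAAAAAAAAAB//gAAAAAAAAAAAAA//gAAAAAAAAAAAAAf/wAAAAAAAAAAAAAP/4AAAAAAAAAAAAAP/8AAAAAAAAAAAAAH/8AAAAAAAAAAAAAD/+AAAAAAAAAAAAAD//AAAAAAAAAAAAAB//AAAAAAAAAAAAAA//gAAAAAAAAAAAAAf/wAAACAAAAAAAAAf/wAAADoAAAAAAAAP/4AAAD/4AAAAAAAH/8AAAD/+AAAAAAAH/+AAAD/+AAAAAAAD/+AAAD//AAAAAAAB//AAAD//gAAAAAAA//gAAD//gAAAAAAA//gAAB//wAAAAAAAf/wAAB//4AAAAAAAP/4AAA//8AAAAAAAP/8AAAf/8AAAAAAAH/8AAAP/+AAAAAAAD/+AAAP//AAAAAAAB//AAAH//AAAAAAAB//AAAD//gAAAAAAA//gAAD//wAAAAAAAf/wAAB//4AAAAAAAf/4AAA//4AAAAAAAP/4AAAf/8AAAAAAAH/8AAAf/+AAAAAAAD/+AAAP//AAAAAAAD//AAAH//gAAAAAAB//AAAH//gAAAAAAA//gAAD//wAAAAAAA//wAAB//4AAAAAAAf/wAAA//8AAAAAAAP/4AAA//+AAAAAAAH/8AAAf//AAAAAAAH/+AAAP//gAAAAAAD/+AAAP//wAAAAAAB//AAAH//4AAAAAAB//gAAD//8AAAAAAA//gAAB///AAAAAAAf/wAAB///gAAAAAAP/4AAA///wAAAAAAP/8AAAf//4AAAAAAH/8AAAf//8AAAAAAD/8AAAP//+AAAAAAD/8AAAH//+AAAAAAB/8AAAD///AAAAAAA/8AAAD///gAAAAAAf8AAAB///gAAAAAAf8AAAA///wAAAAAAP8AAAA///wAAAAAAH8AAAAf//wAAAAAAH8AAAAP//4AAAAAAD8AAAAH//4AAAAAAB8AAAAH//4AAAAAAB8AAAAD//8AAAAAAA8AAAAB//8AAAAAAAcAAAAB//8AAAAAAAMAAAAA//8AAAAAAAMAAAAAf/+AAAAAAAEAAAAAf/+AAAAAAAAAAAAAP/+AAAAAAAAAAAAAH/+AAAAAAAAAAAAAD//AAAAAAAAAAAAAD//AAAAAAAAAAAAAB//AAAAAAAAAAAAAA//gAAAAAAAAAAAAAf/gAAAAAAAAAAAAAf/gAAAAAAAAAAAAAP/wAAAAAAAAAAAAAH/wAAAAAAAAAAAAAD/4AAAAAAAAAAAAAD/4AAAAAAAAAAAAAB/8AAAAAAAAAAAAAA/8AAAAAAAAAAAAAAf+AAAAAAAAAAAAAAf+AAAAAAAAAAAAAAP4AAADAAAAAAAAAAHwAAADgAA="/>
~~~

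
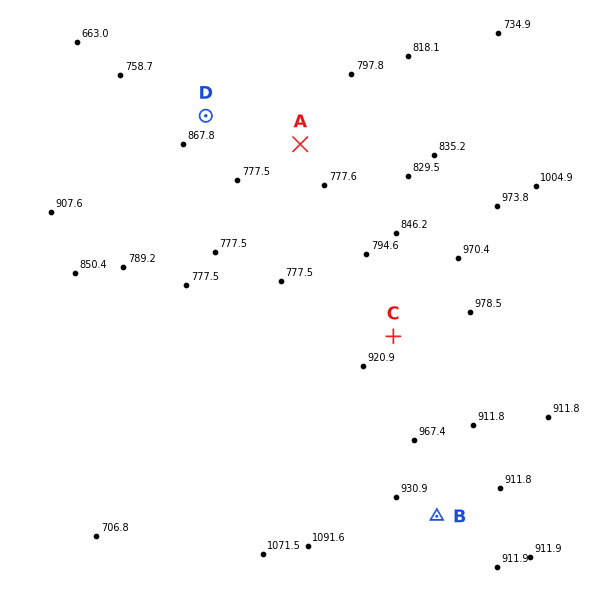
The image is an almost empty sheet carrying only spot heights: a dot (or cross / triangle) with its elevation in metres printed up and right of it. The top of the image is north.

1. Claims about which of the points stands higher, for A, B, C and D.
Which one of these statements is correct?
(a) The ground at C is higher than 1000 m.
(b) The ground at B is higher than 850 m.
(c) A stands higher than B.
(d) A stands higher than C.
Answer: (b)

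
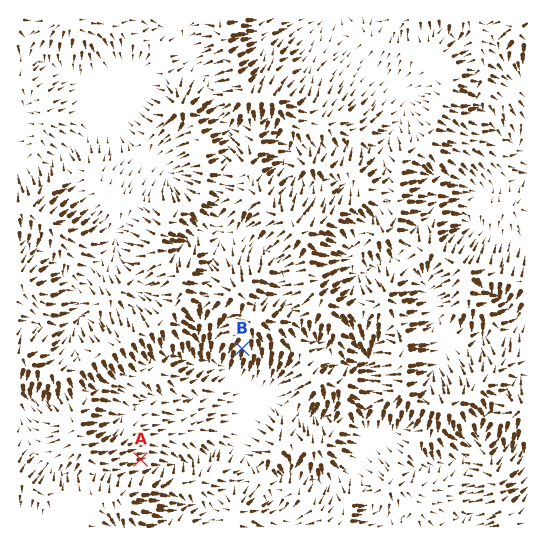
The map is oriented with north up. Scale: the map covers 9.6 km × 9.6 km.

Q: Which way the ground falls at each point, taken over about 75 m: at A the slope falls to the E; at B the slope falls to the S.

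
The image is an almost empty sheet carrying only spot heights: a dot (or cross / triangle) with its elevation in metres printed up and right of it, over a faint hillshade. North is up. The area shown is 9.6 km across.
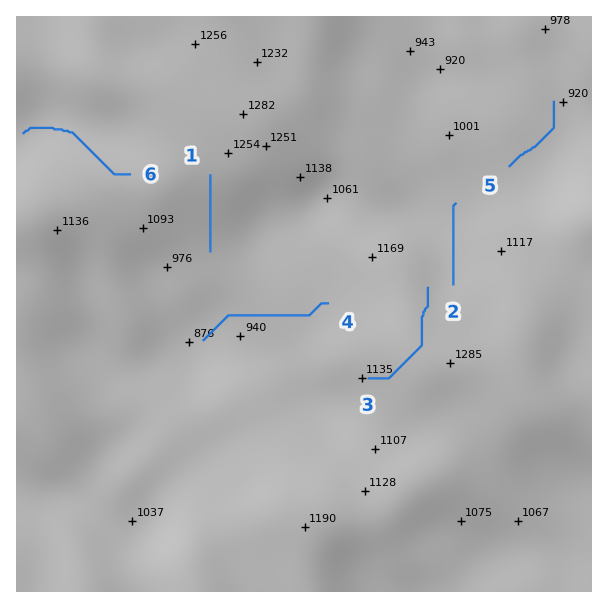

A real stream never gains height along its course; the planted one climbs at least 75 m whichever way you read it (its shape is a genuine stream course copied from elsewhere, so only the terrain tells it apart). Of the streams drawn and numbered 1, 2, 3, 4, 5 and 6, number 3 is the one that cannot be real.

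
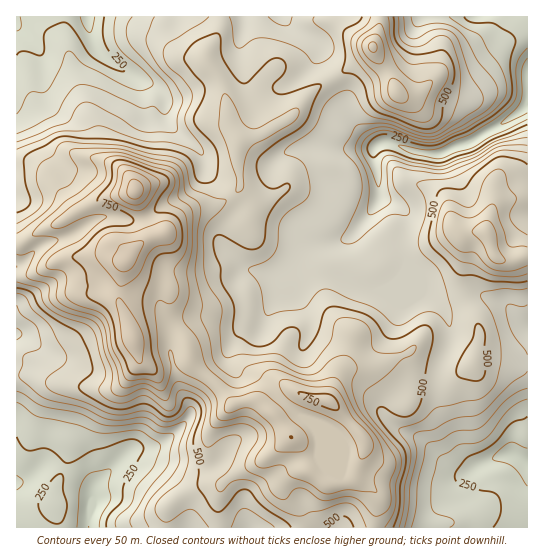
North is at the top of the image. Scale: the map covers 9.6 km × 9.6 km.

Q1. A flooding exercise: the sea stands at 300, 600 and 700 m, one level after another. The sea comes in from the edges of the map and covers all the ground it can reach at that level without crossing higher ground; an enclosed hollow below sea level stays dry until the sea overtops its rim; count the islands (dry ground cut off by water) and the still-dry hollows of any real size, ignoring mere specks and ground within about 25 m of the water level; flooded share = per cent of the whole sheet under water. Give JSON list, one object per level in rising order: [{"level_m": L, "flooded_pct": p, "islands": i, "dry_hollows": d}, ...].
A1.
[{"level_m": 300, "flooded_pct": 14, "islands": 0, "dry_hollows": 0}, {"level_m": 600, "flooded_pct": 78, "islands": 1, "dry_hollows": 0}, {"level_m": 700, "flooded_pct": 91, "islands": 3, "dry_hollows": 0}]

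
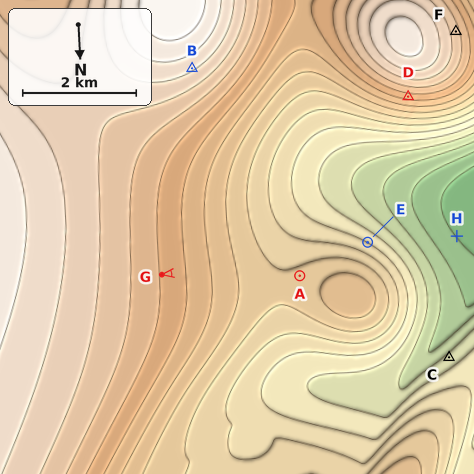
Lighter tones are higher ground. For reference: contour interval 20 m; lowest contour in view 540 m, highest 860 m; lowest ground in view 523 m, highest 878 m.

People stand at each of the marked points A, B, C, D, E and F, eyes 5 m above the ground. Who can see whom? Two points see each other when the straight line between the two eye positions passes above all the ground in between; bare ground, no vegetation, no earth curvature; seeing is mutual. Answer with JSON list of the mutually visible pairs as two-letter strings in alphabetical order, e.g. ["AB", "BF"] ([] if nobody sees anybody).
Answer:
["AB", "AD", "BD", "BE", "CD", "DE"]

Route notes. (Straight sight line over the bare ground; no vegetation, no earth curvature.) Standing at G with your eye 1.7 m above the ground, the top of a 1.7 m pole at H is hidden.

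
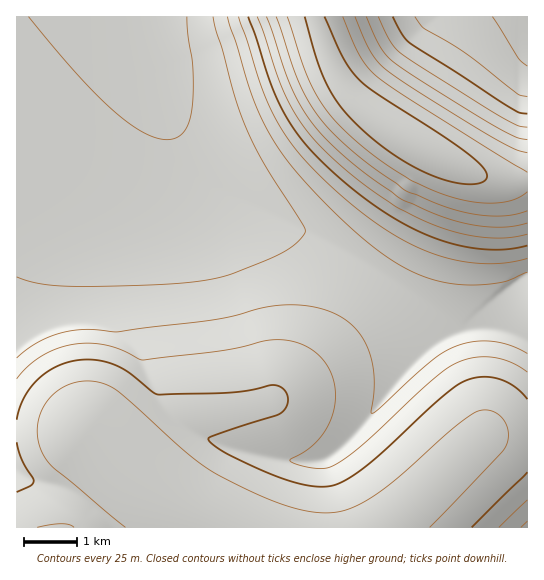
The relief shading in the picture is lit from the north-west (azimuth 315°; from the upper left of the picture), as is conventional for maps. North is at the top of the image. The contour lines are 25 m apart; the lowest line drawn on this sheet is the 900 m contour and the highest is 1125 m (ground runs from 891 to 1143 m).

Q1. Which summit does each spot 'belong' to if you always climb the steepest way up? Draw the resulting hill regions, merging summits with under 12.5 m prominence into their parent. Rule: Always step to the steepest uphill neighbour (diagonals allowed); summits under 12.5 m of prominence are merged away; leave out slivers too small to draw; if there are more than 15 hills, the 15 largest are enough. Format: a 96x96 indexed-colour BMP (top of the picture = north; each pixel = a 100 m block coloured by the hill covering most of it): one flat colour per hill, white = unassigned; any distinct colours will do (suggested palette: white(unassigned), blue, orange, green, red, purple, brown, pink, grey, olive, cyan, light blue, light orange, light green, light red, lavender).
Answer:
<image width="96" height="96" href="data:image/bmp;base64,Qk12EgAAAAAAAHYAAAAoAAAAYAAAAGAAAAABAAQAAAAAAAASAAATCwAAEwsAABAAAAAAAAAA////ALR3HwAOf/8ALKAsACgn1gC9Z5QAS1aMAMJ34wB/f38AIr28AM++FwDox64AeLv/AIrfmACWmP8A1bDFABEREREREREREREREREREREREREREREREREREREREREREREREREREREREREREREREREREREREREREREREREREREREREREREREREREREREREREREREREREREREREREREREREREREREREREREREREREREREREREREREREREREREREREREREREREREREREREREREREREREREREREREREREREREREREREREREREREREREREREREREREREREREREREREREREREREREREREREREREREREREREREREREREREREREREREREREREREREREREREREREREREREREREREREREREREREREREREREREREREREREREREREREREREREREREREREREREREREREREREREREREREREREREREREREREREREREREREREREREREREREREREREREREREREREREREREREREREREREREREREREREREREREREREREREREREREREREREREREREREREREREREREREREREREREREREREREREREREREREREREREREREREREREREREREREREREREREREREREREREREREREREREREREREREREREREREREREREREREREREREREREREREREREREREREREREREREREREREREREREREREREREREREREREREREREREREREREREREREREREREREREREREREREREREREREREREREREREREREREREREREREREREREREREREREREREREREREREREREREREREREREREREREREREREREREREREREREREREREREREREREREREREREREREREREREREREREREREREREREREREREREREREREREREREREREREREREREREREREREREREREREREREREREREREREREREREREREREREREREREREREREREREREREREREREREREREREREREREREREREREREREREREREREREREREREREREREREREREREREREREREREREREREREREREREREREREREREREREREREREREREREREREREREREREREREREREREREREREREREREREREREREREREREREREREREREREREREREREREREREREREREREREREREREREREREREREREREREREREREREREREREREREREREREREREREREREREREREREREREREREREREREREREREREREREREREREREREREREREREREREREREREREREREREREREREREREREREREREREREREREREREREREREREREREREREREREREREREREREREREREREREREREREREREREREREREREREREREREREREREREREREREREREREREREREREREREREREREREREREREREREREREREREREREREREREREREREREREREREREREREREREREREREREREREREREREREREREREREREREREREREREREREREREREREREREREREREREREREREREREREREREREREREREREREREREREREREREREREREREREREREREREREREREREREREREREREREREREREREREREREREREREREREREREREREREREREREREREREREREREREREREREREREREREREREREREREREREREREREREREREREREREREREREREREREREREREREREREREREREREREREREREREREREREREREREREREREREREREREREREREREREREREREREREREREREREREREREREREREREREREREREREREREREREREREREREREREREREREREREREREREREREREREREREREREREREREREREREREREREREREREREREREREREREREREREREREREREREREREREREREREREREREREREREREREREREREREREREREREREREREREREREREREREREREREREREREREREREREREREREREREREREREREREREREREREREREREREREREREREREREREREREREREREREREREREREREREREREREREREREREREREREREREREREREREREREREREREREREREREREREREREREREREREREREREREREREREREREREREREREREREREREREREREREREREREREREREREREREREREREREREREREREREREREREREREREREREREREREREREREREREREREREREREREREREREREREREhERERERERERERERERERERERERERERERERERERERERERERERERERERIhERERERESIhERERERERERERERERERERERERERERERERERERERERERERERERERESIiIhERERIiIhEREREREREREREREREREREREREREREREREREREREREREREREREREiIiIiIiIiIiIhERERERERERERERERERERERERERERERERERERERERERERERERERIiIiIiIiIiIiIhERERERERERERERERERERERERERERERERERERERERERERERERESIiIiIiIiIiIiIhEREREREREREREREREREREREREREREREREREREREREREREREREiIiIiIiIiIiIiIhERERERERERERERERERERERERERERERERERERERERERERERESIiIiIiIiIiIiIiIhEREREREREREREREREREREREREREREREREREREREREREREREiIiIiIiIiIiIiIiIhERERERERERERERERERERERERERERERERERERERERERERERIiIiIiIiIiIiIiIiIhERERERERERERERERERERERERERERERERERERERERERERESIiIiIiIiIiIiIiIiIhEREREREREREREREREREREREREREREREREREREREREREREiIiIiIiIiIiIiIiIiIhERERERERERERERERERERERERERERERERERERERERERESIiIiIiIiIiIiIiIiIiIhEREREREREREREREREREREREREREREREREREREREREREiIiIiIiIiIiIiIiIiIiIhERERERERERERERERERERERERERERERERERERERERERIiIiIiIiIiIiIiIiIiIiIhEREREREREREREREREREREREREREREREREREREREREiIiIiIiIiIiIiIiIiIiIiIhERERERERERERERERERERERERERERERERERERERERIiIiIiIiIiIiIiIiIiIiIiIhEREREREREREREREREREREREREREREREREREREREiIiIiIiIiIiIiIiIiIiIiIiIhERERERERERERERERERERERERERERERERERERESIiIiIiIiIiIiIiIiIiIiIiIiIhERERERERERERERERERERERERERERERERERERIiIiIiIiIiIiIiIiIiIiIiIiIiIhERERERERERERERERERERERERERERERERERESIiIiIiIiIiIiIiIiIiIiIiIiIiIhERERERERERERERERERERERERERERERERERIiIiIiIiIiIiIiIiIiIiIiIiIiIiIhEREREREREREREREREREREREREREREREREiIiIiIiIiIiIiIiIiIiIiIiIiIiIiIhERERERERERERERERERERERERERERERESIiIiIiIiIiIiIiIiIiIiIiIiIiIiIiIhERERERERERERERERERERERERERERERIiIiIiIiIiIiIiIiIiIiIiIiIiIiIiIiIhEREREREREREREREREREREREREREREiIiIiIiIiIiIiIiIiIiIiIiIiIiIiIiIiIhERERERERERERERERERERERERERESIiIiIiIiIiIiIiIiIiIiIiIiIiIiIiIiIiIhERERERERERERERERERERERERERIiIiIiIiIiIiIiIiIiIiIiIiIiIiIiIiIiIiIhEREREREREREREREREREREREREiIiIiIiIiIiIiIiIiIiIiIiIiIiIiIiIiIiIiIhERERERERERERERERERERERERIiIiIiIiIiIiIiIiIiIiIiIiIiIiIiIiIiIiIiIhEREREREREREREREREREREREiIiIiIiIiIiIiIiIiIiIiIiIiIiIiIiIiIiIiIiIhERERERERERERERERERERERIiIiIiIiIiIiIiIiIiIiIiIiIiIiIiIiIiIiIiIiIhERERERERERERERERERERESIiIiIiIiIiIiIiIiIiIiIiIiIiIiIiIiIiIiIiIiIhEREREREREREREREREREREiIiIiIiIiIiIiIiIiIiIiIiIiIiIiIiIiIiIiIiIiIhEREREREREREREREREREREiIiIiIiIiIiIiIiIiIiIiIiIiIiIiIiIiIiIiIiIiIhERERERERERERERERERERIiIiIiIiIiIiIiIiIiIiIiIiIiIiIiIiIiIiIiIiIiIhERERERERERERERERERERIiIiIiIiIiIiIiIiIiIiIiIiIiIiIiIiIiIiIiIiIiIhERERERERERERERERERESIiIiIiIiIiIiIiIiIiIiIiIiIiIiIiIiIiIiIiIiIiIhERERERERERERERERERESIiIiIiIiIiIiIiIiIiIiIiIiIiIiIiIiIiIiIiIiIiIhEREREREREREREREREREiIiIiIiIiIiIiIiIiIiIiIiIiIiIiIiIiIiIiIiIiIiIhEREREREREREREREREREiIiIiIiIiIiIiIiIiIiIiIiIiIiIiIiIiIiIiIiIiIiIhEREREREREREREREREREiIiIiIiIiIiIiIiIiIiIiIiIiIiIiIiIiIiIiIiIiIiIhERERERERERERERERERIiIiIiIiIiIiIiIiIiIiIiIiIiIiIiIiIiIiIiIiIiIiIhERERERERERERERERERIiIiIiIiIiIiIiIiIiIiIiIiIiIiIiIiIiIiIiIiIiIiIhERERERERERERERERERIiIiIiIiIiIiIiIiIiIiIiIiIiIiIiIiIiIiIiIiIiIiIhERERERERERERERERERIiIiIiIiIiIiIiIiIiIiIiIiIiIiIiIiIiIiIiIiIiIiIhERERERERERERERERESIiIiIiIiIiIiIiIiIiIiIiIiIiIiIiIiIiIiIiIiIiIiIhERERERERERERERERESIiIiIiIiIiIiIiIiIiIiIiIiIiIiIiIiIiIiIiIiIiIiIhERERERERERERERERESIiIiIiIiIiIiIiIiIiIiIiIiIiIiIiIiIiIiIiIiIiIiIhERERERERERERERERESIiIiIiIiIiIiIiIiIiIiIiIiIiIiIiIiIiIiIiIiIiIiIhERERERERERERERERESIiIiIiIiIiIiIiIiIiIiIiIiIiIiIiIiIiIiIiIiIiIiIhEREREREREREREREREiIiIiIiIiIiIiIiIiIiIiIiIiIiIiIiIiIiIiIiIiIiIiIhEREREREREREREREREiIiIiIiIiIiIiIiIiIiIiIiIiIiIiIiIiIiIiIiIiIiIiIhEREREREREREREREREiIiIiIiIiIiIiIiIiIiIiIiIiIiIiIiIiIiIiIiIiIiIiIhERERERERERERERERIiIiIiIiIiIiIiIiIiIiIiIiIiIiIiIiIiIiIiIiIiIiIiIhERERERERERERERERIiIiIiIiIiIiIiIiIiIiIiIiIiIiIiIiIiIiIiIiIiIiIiIhERERERERERERERERIiIiIiIiIiIiIiIiIiIiIiIiIiIiIiIiIiIiIiIiIiIiIiIhERERERERERERERERIiIiIiIiIiIiIiIiIiIiIiIiIiIiIiIiIiIiIiIiIiIiIiIhERERERERERERERERIiIiIiIiIiIiIiIiIiIiIiIiIiIiIiIiIiIiIiIiIiIiIiIhERERERERERERERESIiIiIiIiIiIiIiIiIiIiIiIiIiIiIiIiIiIiIiIiIiIiIiIhERERERERERERERESIiIiIiIiIiIiIiIiIiIiIiIiIiIiIiIiIiIiIiIiIiIiIiIg=="/>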